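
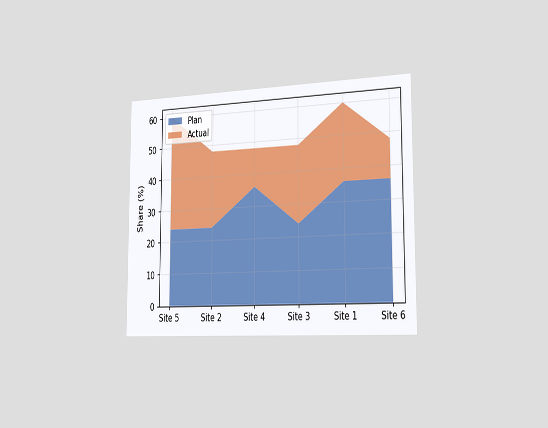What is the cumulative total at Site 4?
The chart is viewed slightly from the right. The stacked total at Site 4 reaches 48%.

48%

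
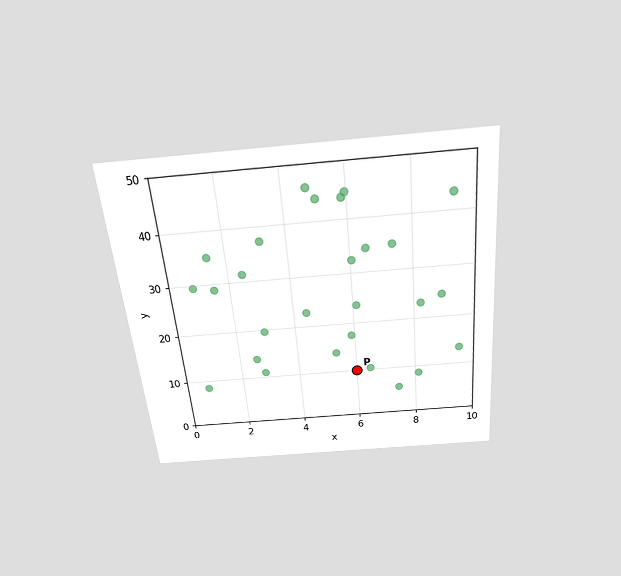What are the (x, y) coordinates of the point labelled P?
(6, 10)

The chart is tilted about 5° counter-clockwise and viewed slightly from above. Following the gridlines from P to each axis, P sits at (6, 10).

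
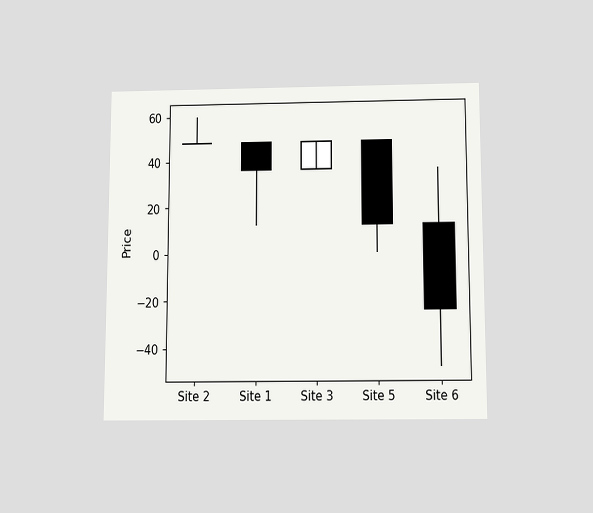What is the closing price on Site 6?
-24

The chart is viewed slightly from below. The Site 6 candle closes at -24.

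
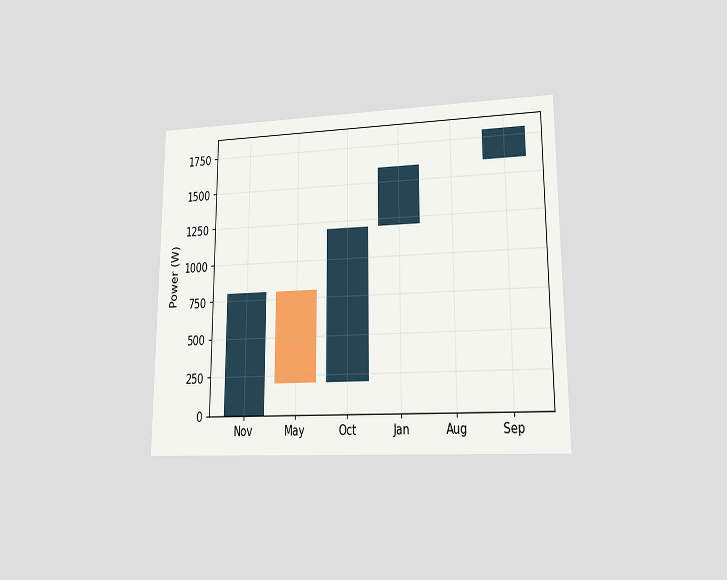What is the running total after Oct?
1200W

The chart is viewed at a slight angle. After Oct the running total reaches 1200W.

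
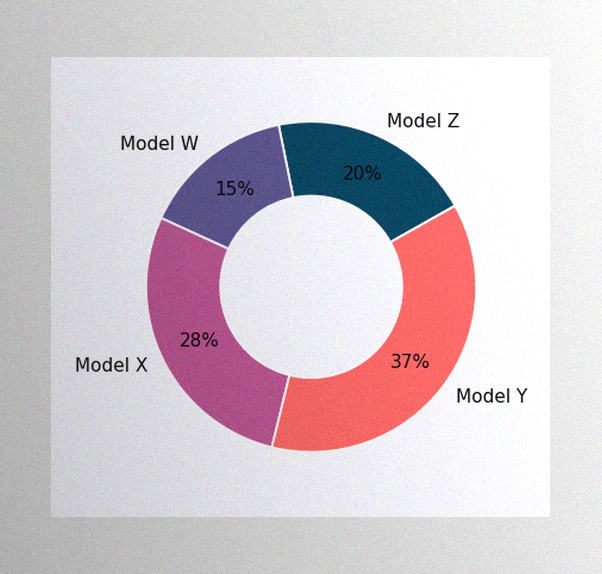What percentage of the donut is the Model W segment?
The image has some photo noise and uneven lighting. The Model W segment takes up 15% of the ring.

15%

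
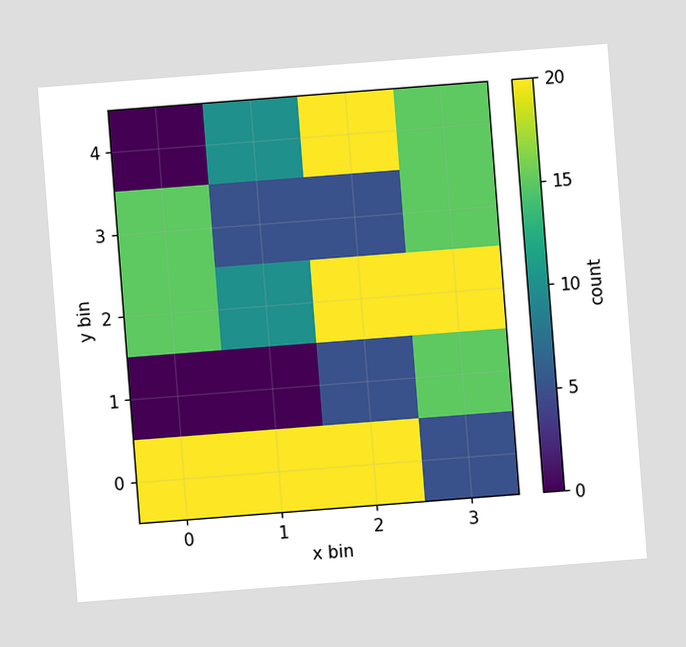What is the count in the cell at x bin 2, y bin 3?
The chart is tilted about 4° counter-clockwise. Matching the cell (2, 3) against the colorbar gives 5.

5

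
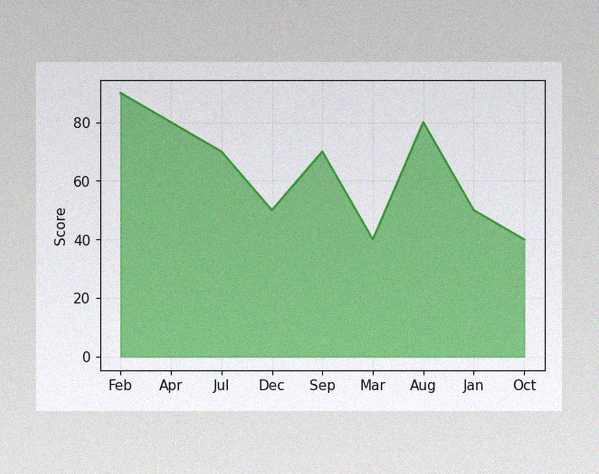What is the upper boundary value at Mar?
40

The image has some photo noise and uneven lighting. At Mar the upper boundary is at 40.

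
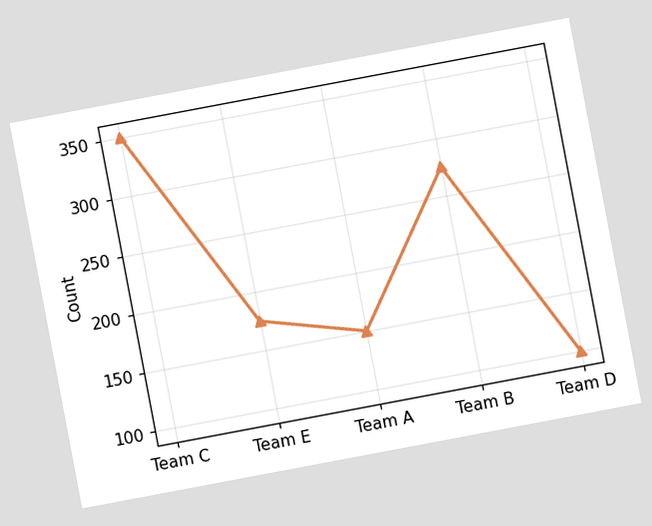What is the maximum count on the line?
350

The chart is tilted about 11° counter-clockwise. The highest point is at Team C, and reading across to the y-axis gives 350.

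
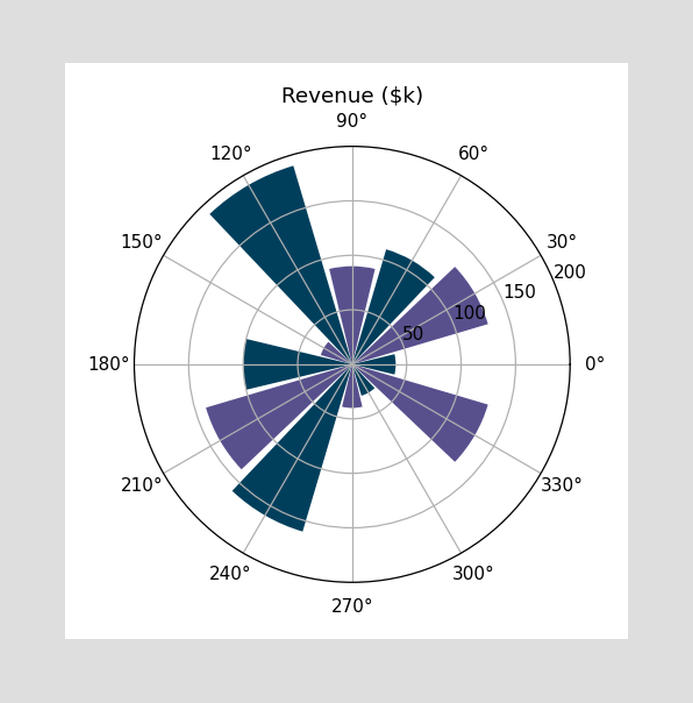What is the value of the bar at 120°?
$190k

The bar at 120° reaches $190k on the radial axis.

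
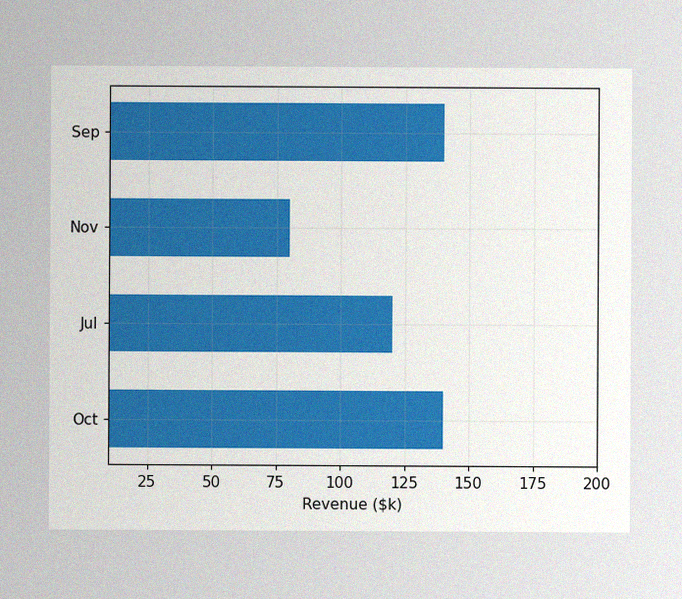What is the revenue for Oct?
The image has some photo noise and uneven lighting. Reading along the chart's x-axis, the Oct bar reaches $140k.

$140k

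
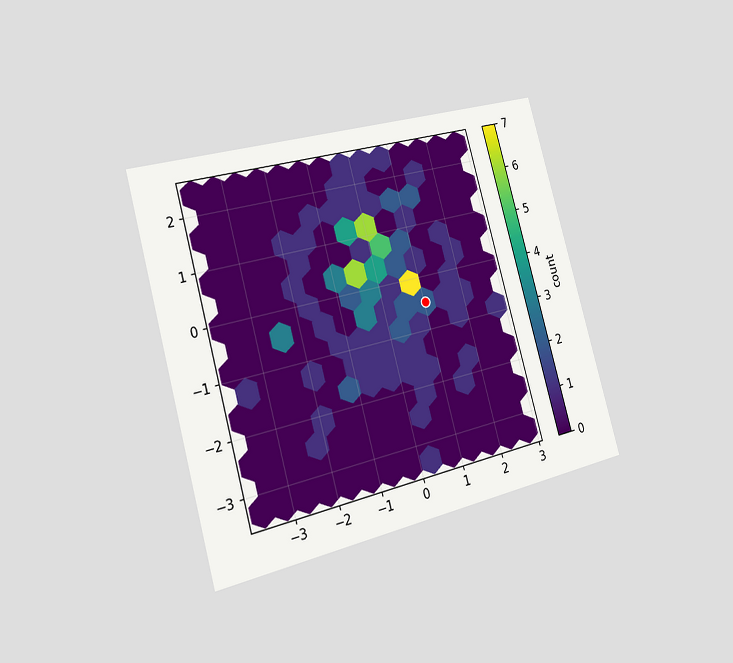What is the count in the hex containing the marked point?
2

The chart is tilted about 15° counter-clockwise and viewed slightly from the left. The marked hex reads 2 on the colorbar.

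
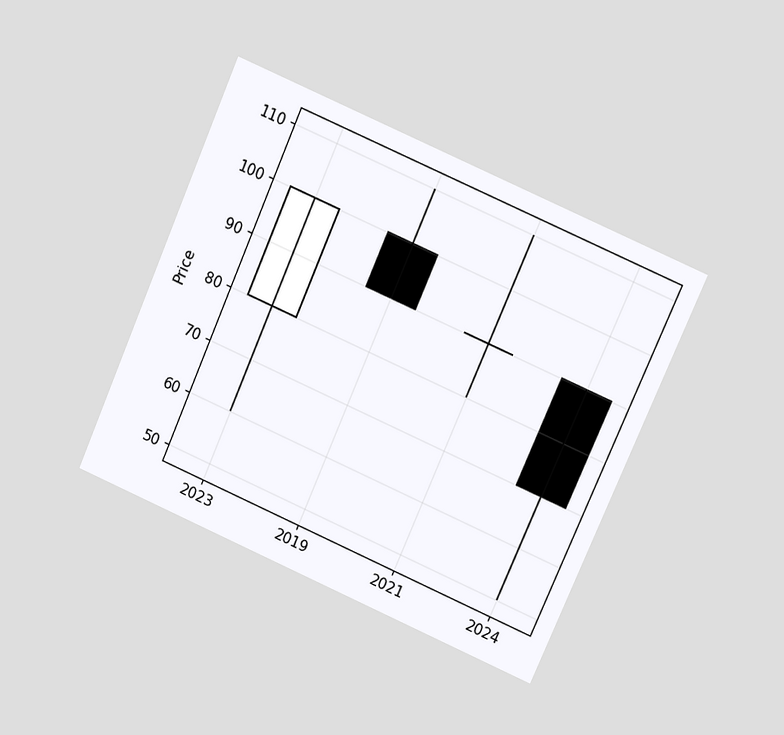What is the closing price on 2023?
The chart is tilted about 24° clockwise and viewed at a slight angle. The 2023 candle closes at 100.

100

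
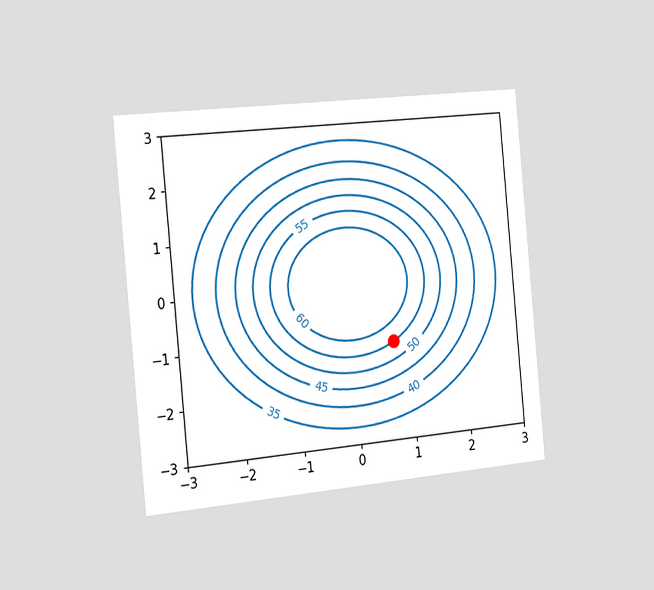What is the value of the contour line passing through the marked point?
55

The chart is tilted about 5° counter-clockwise and viewed slightly from the left. The marked point sits on the contour labelled 55.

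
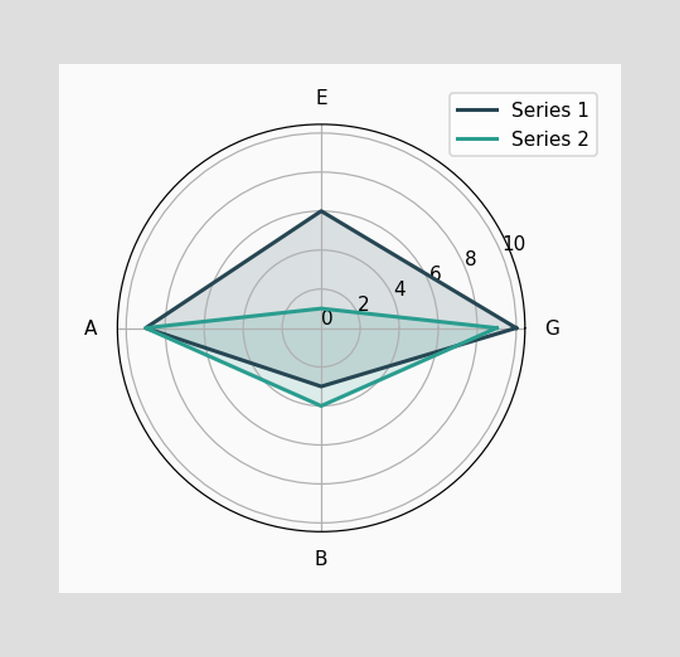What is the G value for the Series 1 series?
On the G axis, Series 1 reaches 10.

10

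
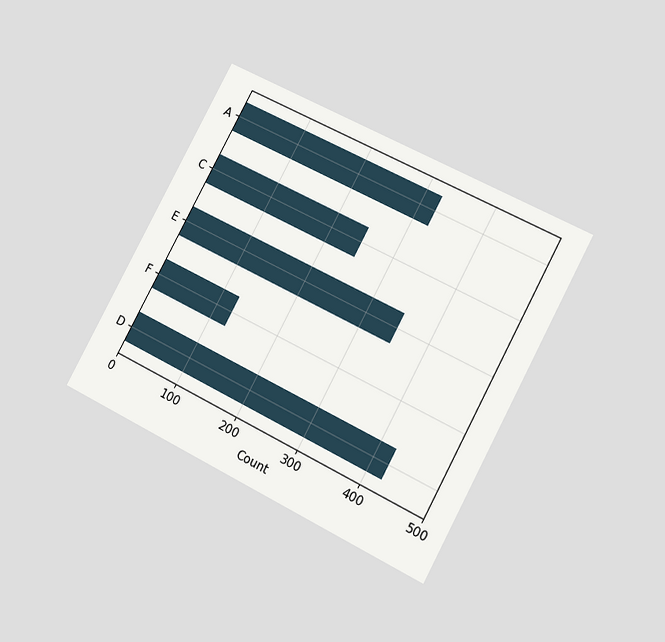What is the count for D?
425

The chart is tilted about 28° clockwise and viewed at a slight angle. Reading along the chart's x-axis, the D bar reaches 425.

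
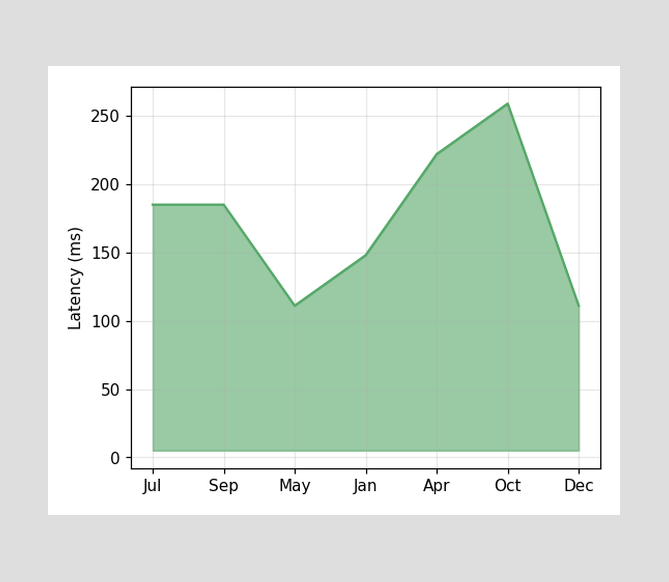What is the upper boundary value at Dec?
At Dec the upper boundary is at 111ms.

111ms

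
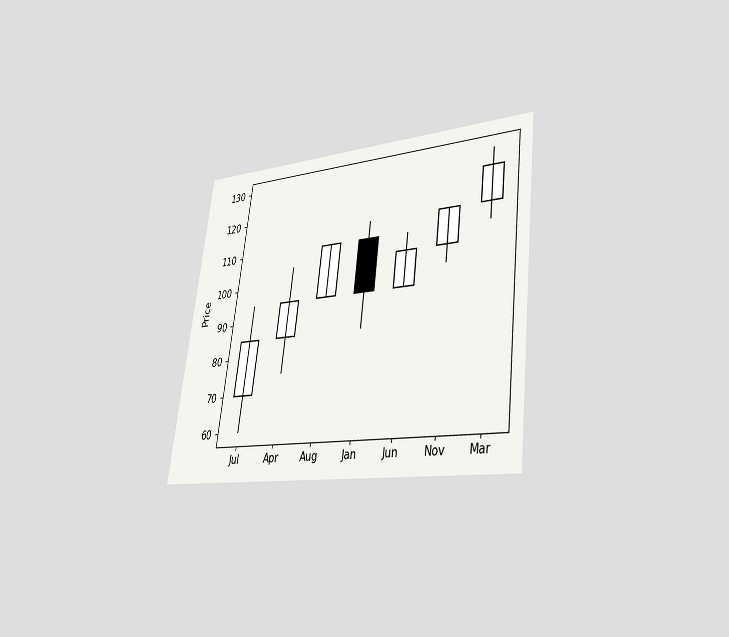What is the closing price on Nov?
The chart is tilted about 7° clockwise and viewed at a slight angle. The Nov candle closes at 115.

115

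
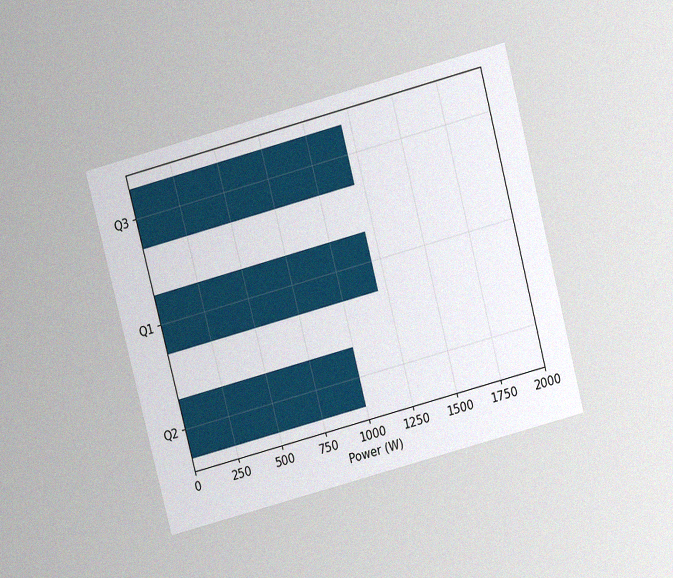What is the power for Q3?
1200W

The chart is tilted about 15° counter-clockwise and viewed slightly from above, with some photo noise. Reading along the chart's x-axis, the Q3 bar reaches 1200W.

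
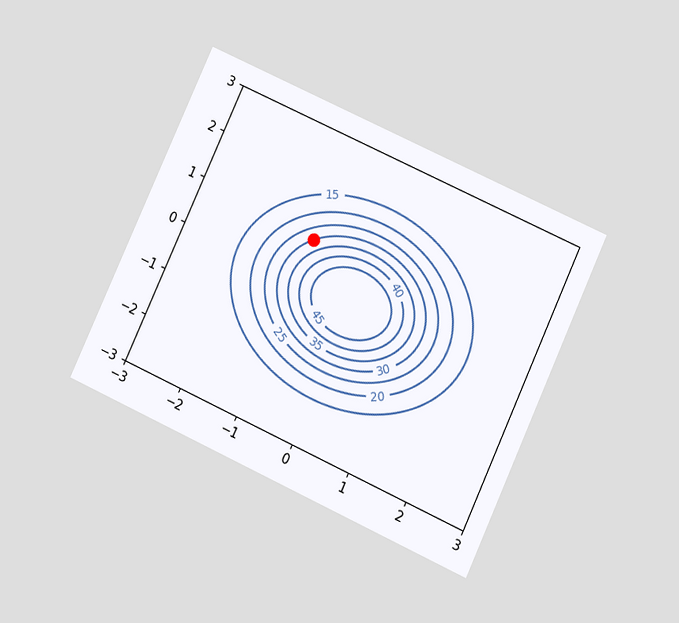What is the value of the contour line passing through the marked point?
30

The chart is tilted about 25° clockwise and viewed at a slight angle. The marked point sits on the contour labelled 30.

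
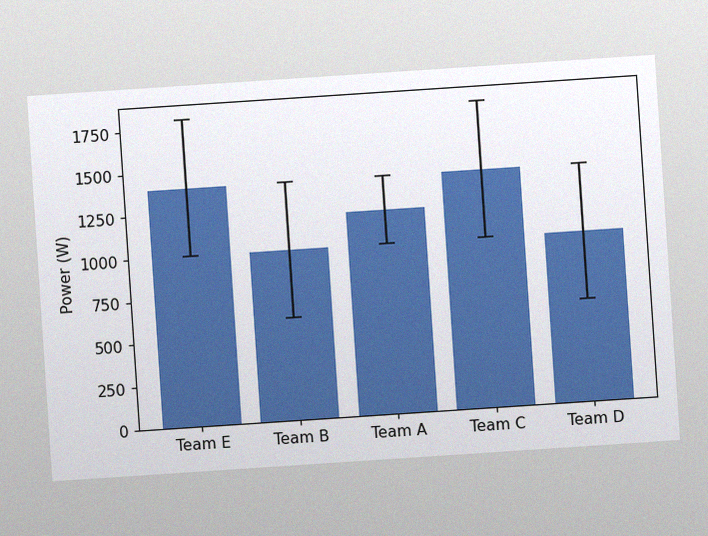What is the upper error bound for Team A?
The chart is tilted about 4° counter-clockwise, with some photo noise. The Team A bar's upper whisker reaches 1400W.

1400W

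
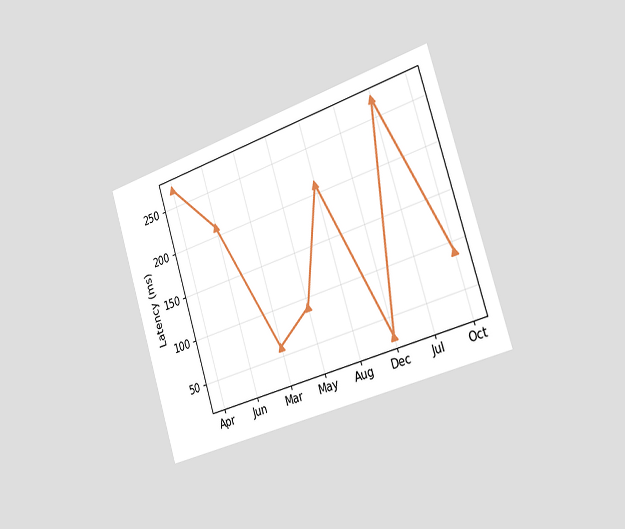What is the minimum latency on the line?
The chart is tilted about 18° counter-clockwise and viewed slightly from the right. The lowest point is at Dec, and reading across to the y-axis gives 30ms.

30ms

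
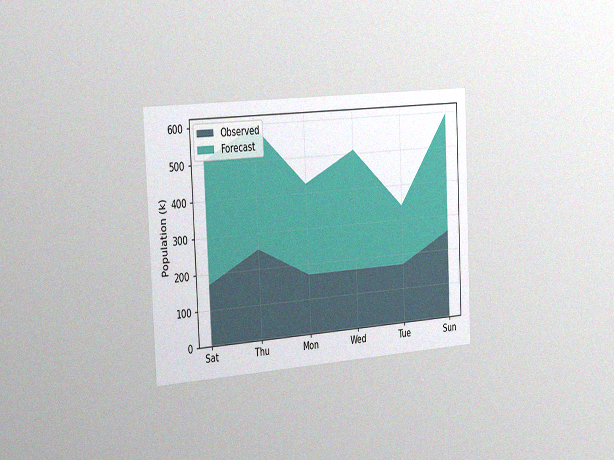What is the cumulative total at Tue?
The chart is tilted about 3° counter-clockwise and viewed slightly from the left, with some photo noise. The stacked total at Tue reaches 340k.

340k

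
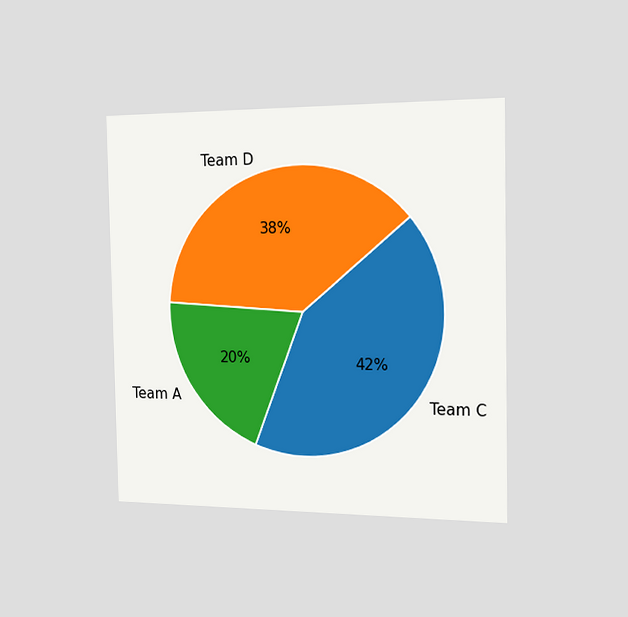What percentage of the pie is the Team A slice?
20%

The chart is viewed slightly from the right. The Team A slice takes up 20% of the pie.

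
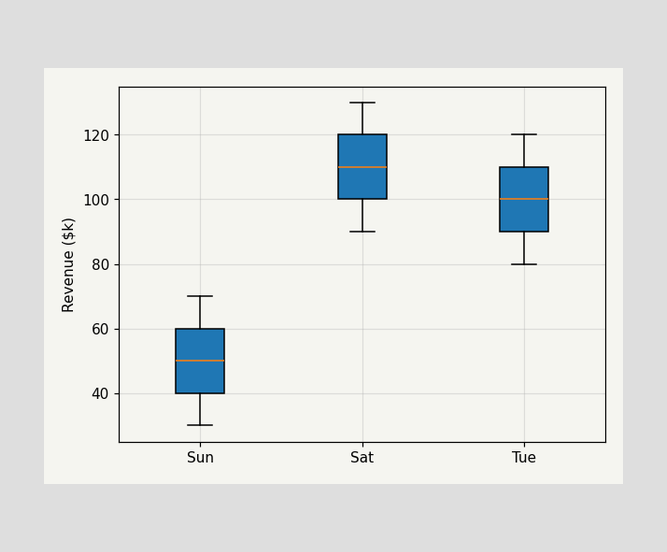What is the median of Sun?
The median line in the Sun box sits at $50k.

$50k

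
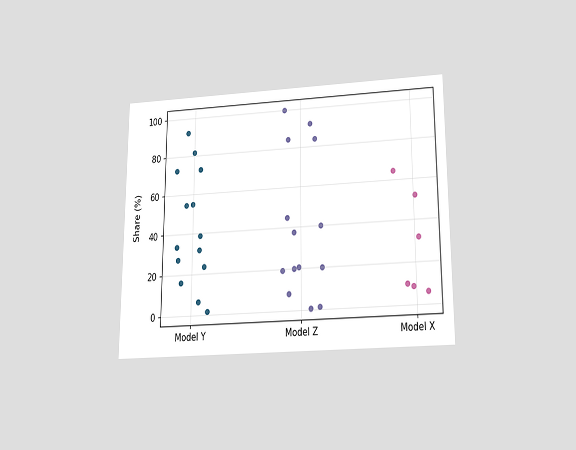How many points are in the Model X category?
6

The chart is viewed slightly from below. Counting the markers in the Model X column gives 6.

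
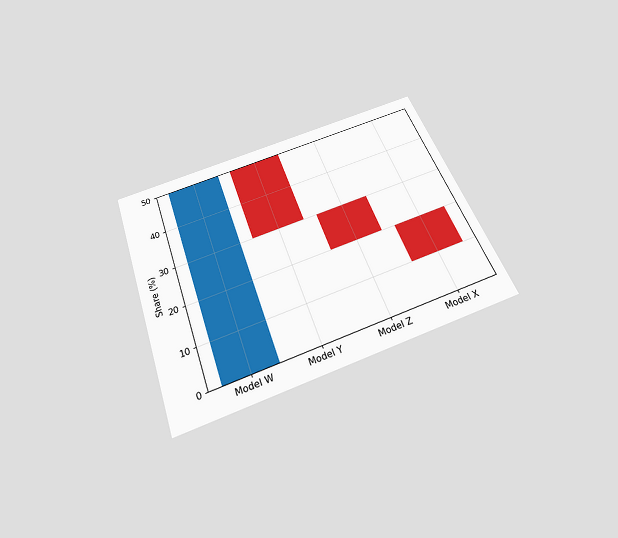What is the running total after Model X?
The chart is tilted about 20° counter-clockwise and viewed slightly from below. After Model X the running total reaches 10%.

10%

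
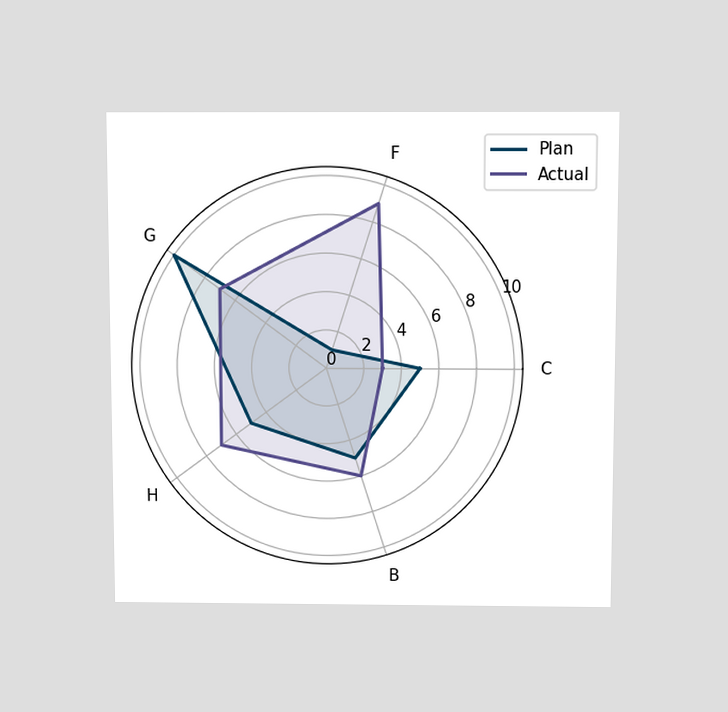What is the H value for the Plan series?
The chart is viewed slightly from above. On the H axis, Plan reaches 5.

5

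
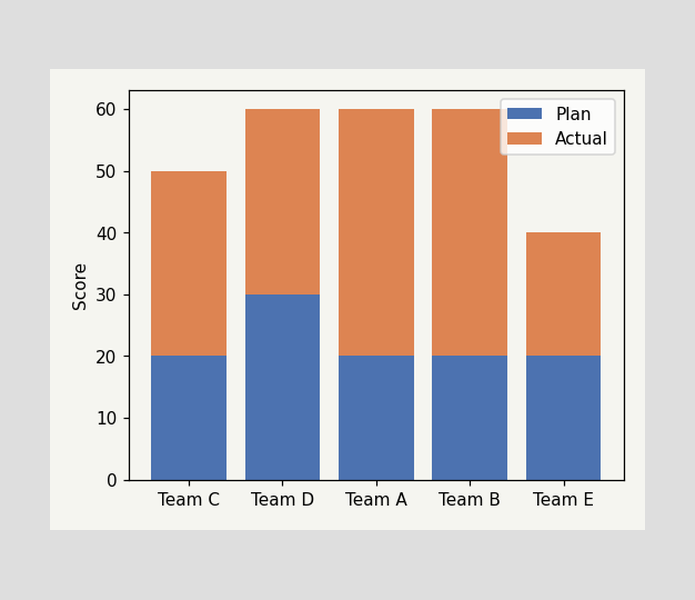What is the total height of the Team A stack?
60

The Team A stack's top reaches 60 on the y-axis.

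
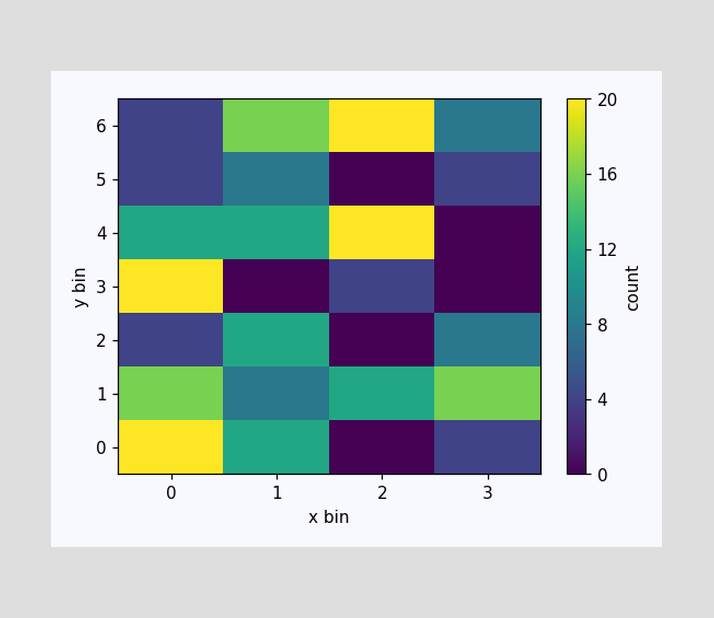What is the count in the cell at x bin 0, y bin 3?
Matching the cell (0, 3) against the colorbar gives 20.

20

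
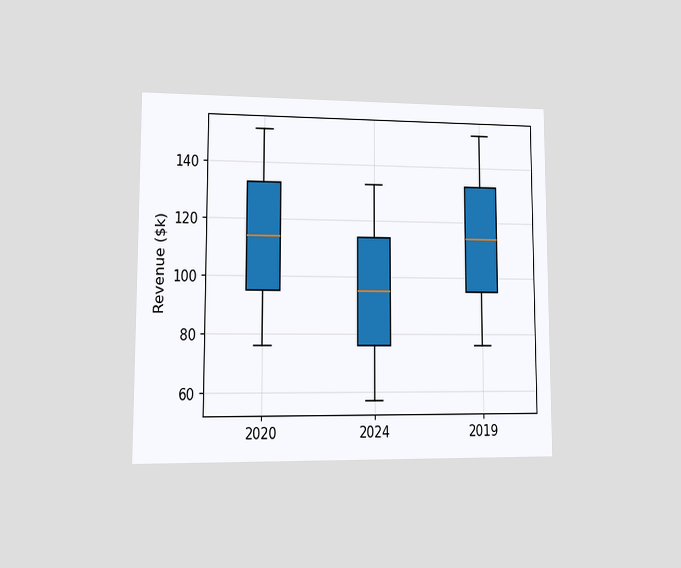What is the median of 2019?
$114k

The chart is viewed at a slight angle. The median line in the 2019 box sits at $114k.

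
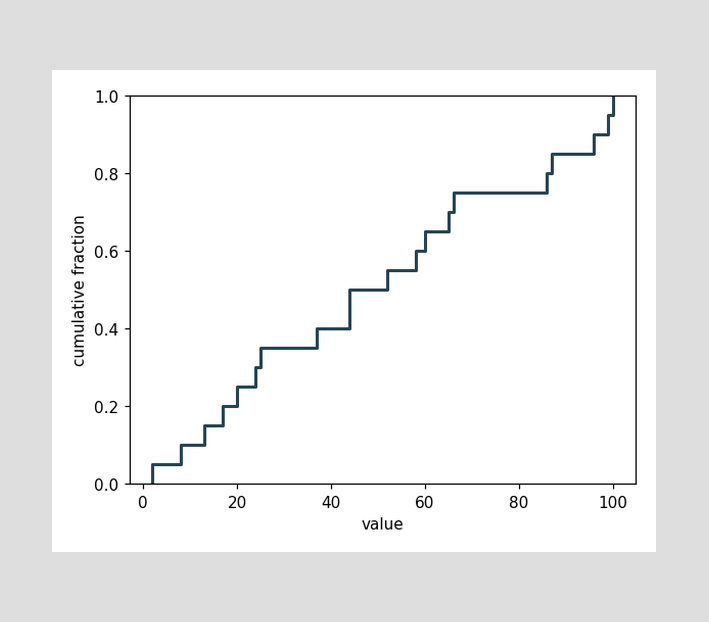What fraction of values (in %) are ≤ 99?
At x=99 the ECDF step is at 95%.

95%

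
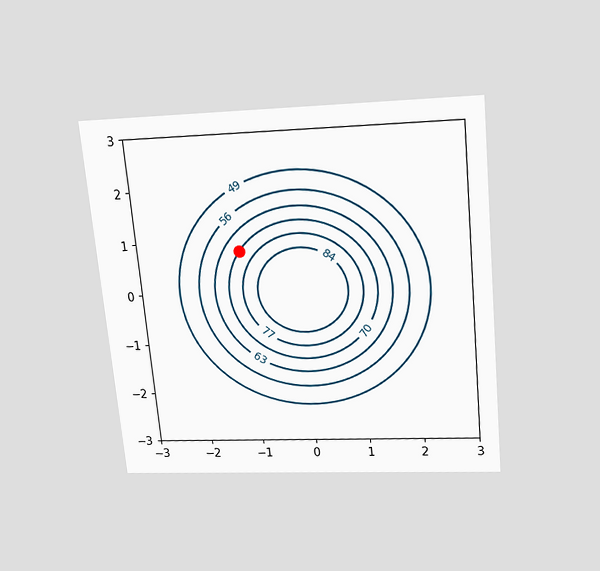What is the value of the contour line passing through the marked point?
70

The chart is tilted about 5° counter-clockwise and viewed slightly from above. The marked point sits on the contour labelled 70.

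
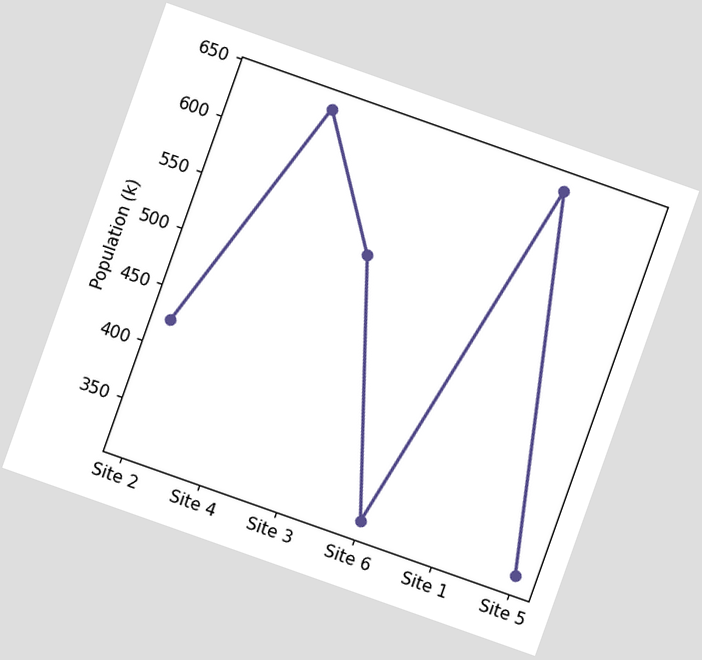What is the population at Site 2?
424k

The chart is tilted about 19° clockwise. At Site 2, the line is at 424k.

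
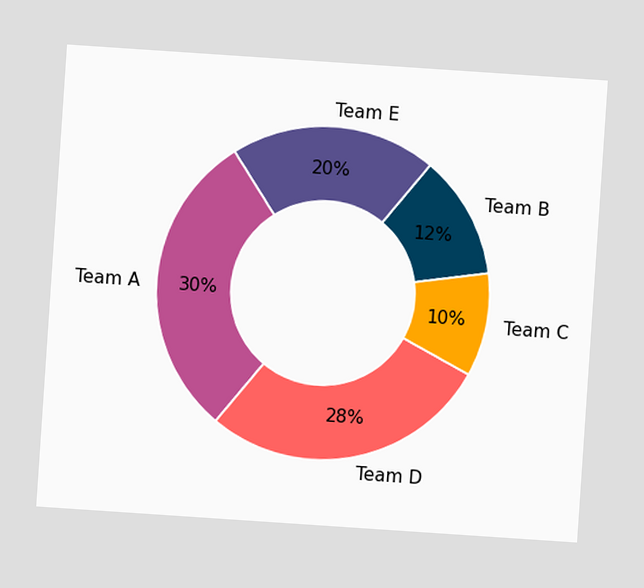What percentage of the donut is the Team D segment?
28%

The chart is tilted about 4° clockwise. The Team D segment takes up 28% of the ring.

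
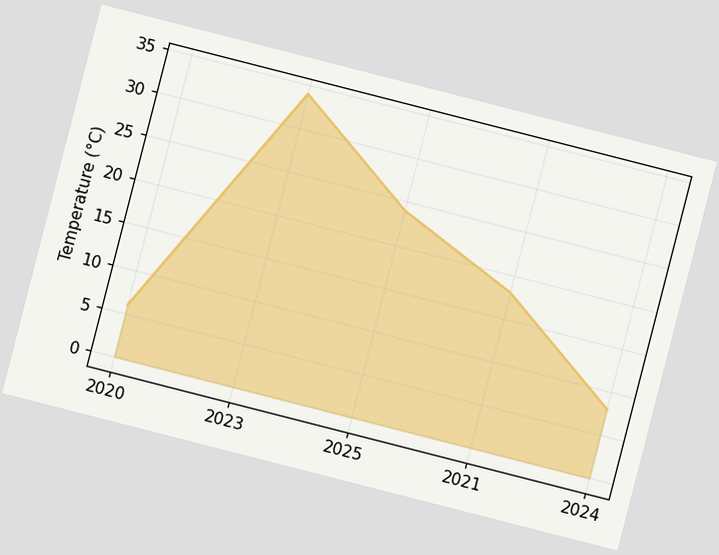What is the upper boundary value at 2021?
18°C

The chart is tilted about 14° clockwise. At 2021 the upper boundary is at 18°C.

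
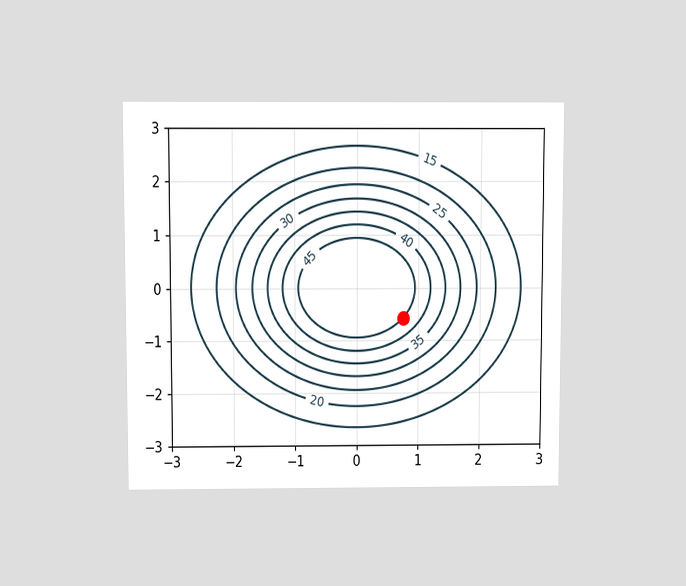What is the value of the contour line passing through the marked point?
45

The chart is viewed slightly from above. The marked point sits on the contour labelled 45.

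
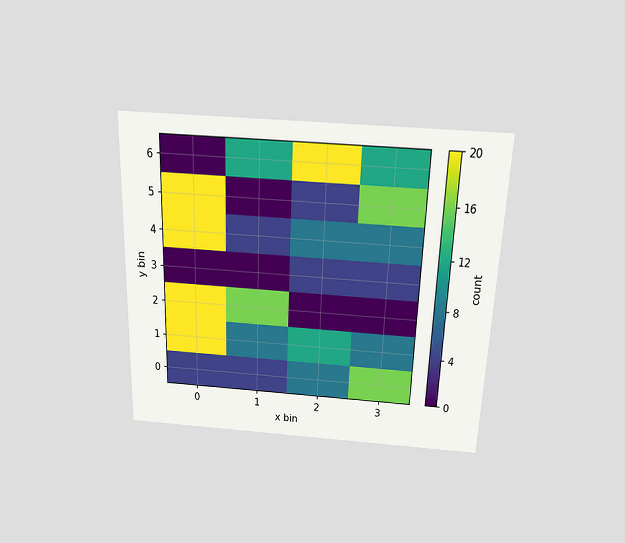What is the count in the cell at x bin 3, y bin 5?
The chart is tilted about 2° clockwise and viewed slightly from above. Matching the cell (3, 5) against the colorbar gives 16.

16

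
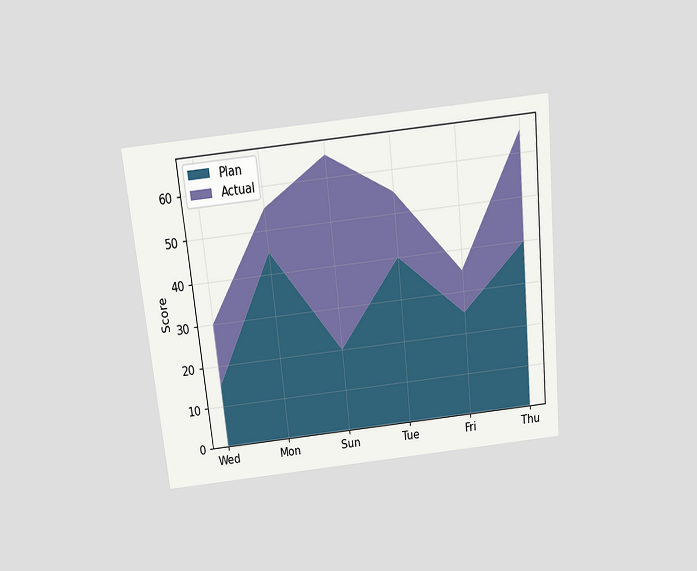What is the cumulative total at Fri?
35

The chart is tilted about 6° counter-clockwise and viewed slightly from above. The stacked total at Fri reaches 35.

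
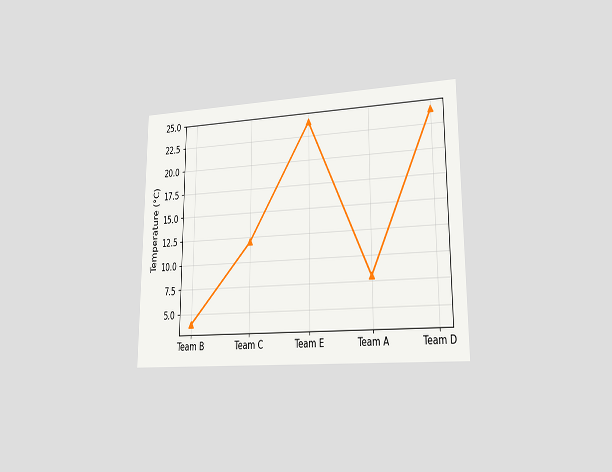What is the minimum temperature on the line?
The chart is viewed slightly from the right. The lowest point is at Team B, and reading across to the y-axis gives 4°C.

4°C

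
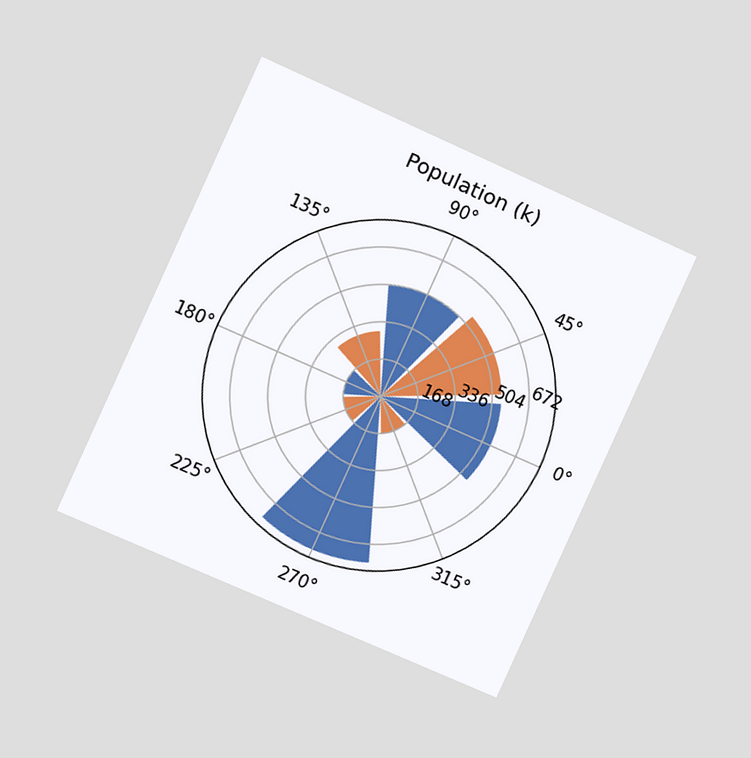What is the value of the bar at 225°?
168k

The chart is tilted about 24° clockwise and viewed slightly from the left. The bar at 225° reaches 168k on the radial axis.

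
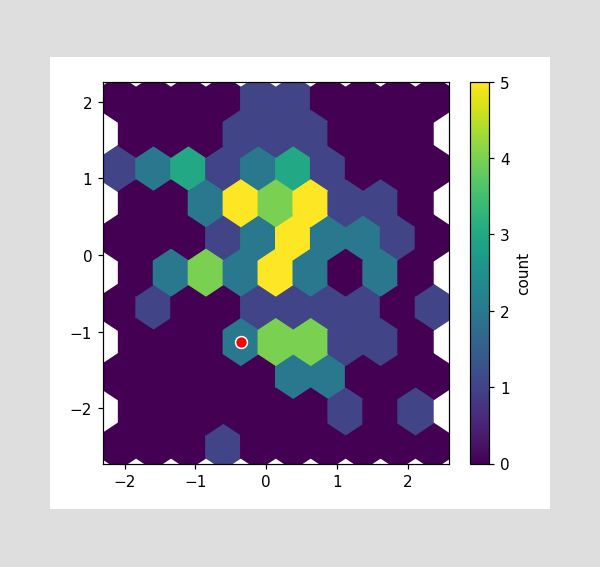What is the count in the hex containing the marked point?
2

The marked hex reads 2 on the colorbar.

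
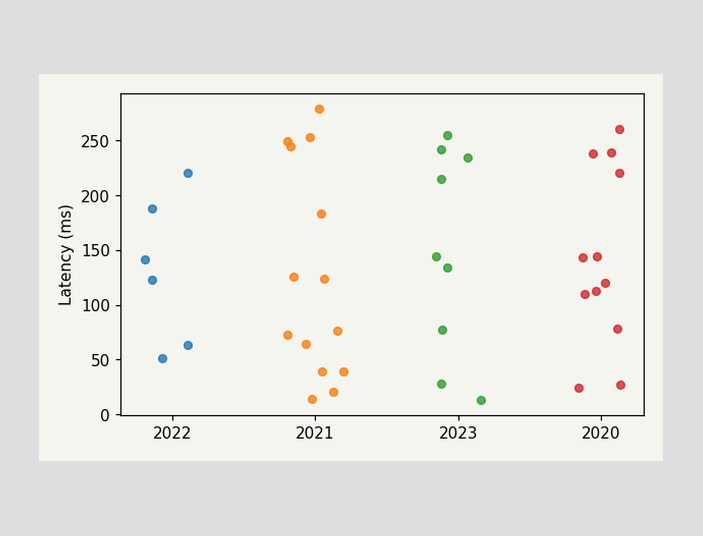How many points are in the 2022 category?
Counting the markers in the 2022 column gives 6.

6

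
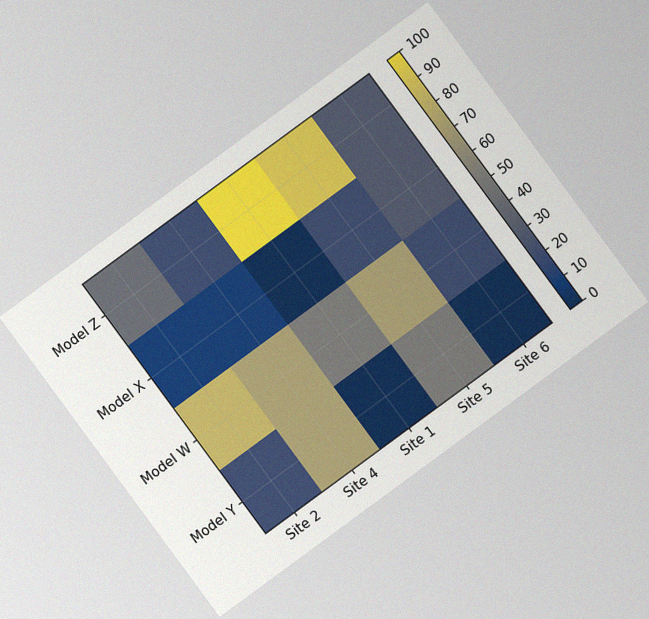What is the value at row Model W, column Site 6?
The chart is tilted about 36° counter-clockwise, with some photo noise. Matching cell (Model W, Site 6) against the colorbar gives 20.

20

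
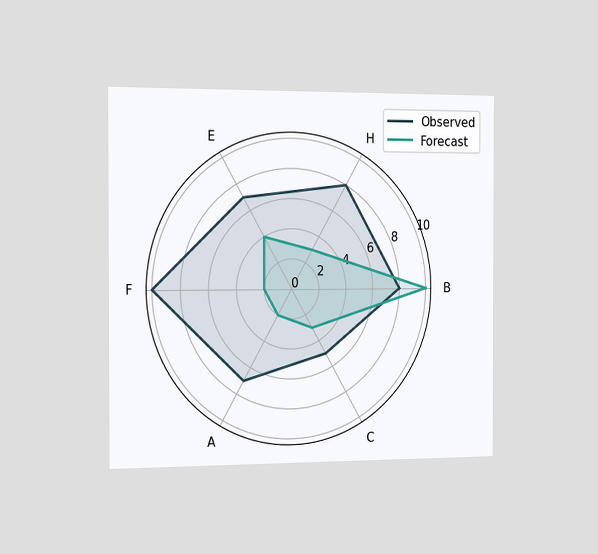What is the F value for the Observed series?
The chart is viewed slightly from the left. On the F axis, Observed reaches 10.

10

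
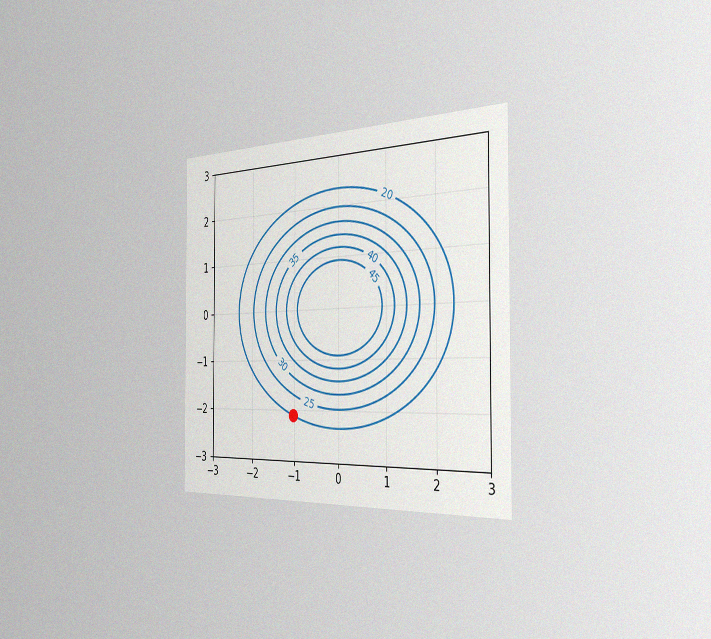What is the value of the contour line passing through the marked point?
20

The chart is viewed slightly from the right, with some photo noise. The marked point sits on the contour labelled 20.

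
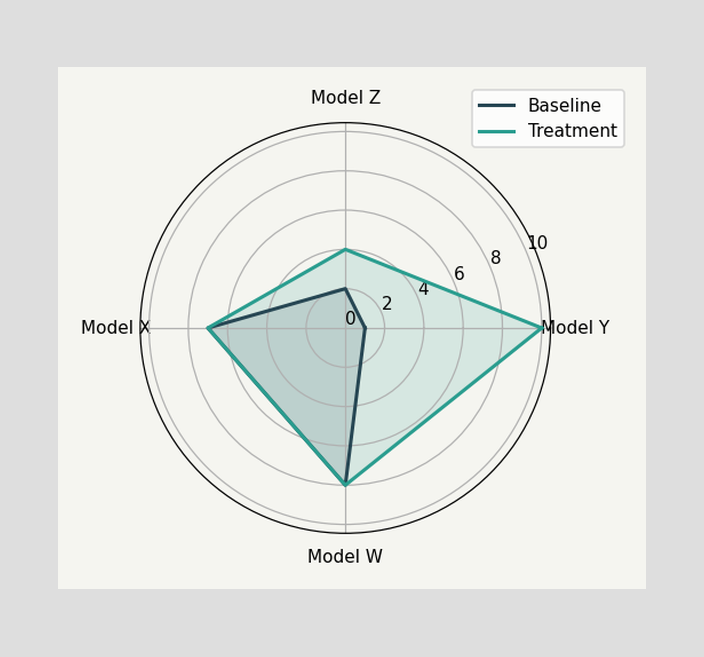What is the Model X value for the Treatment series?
On the Model X axis, Treatment reaches 7.

7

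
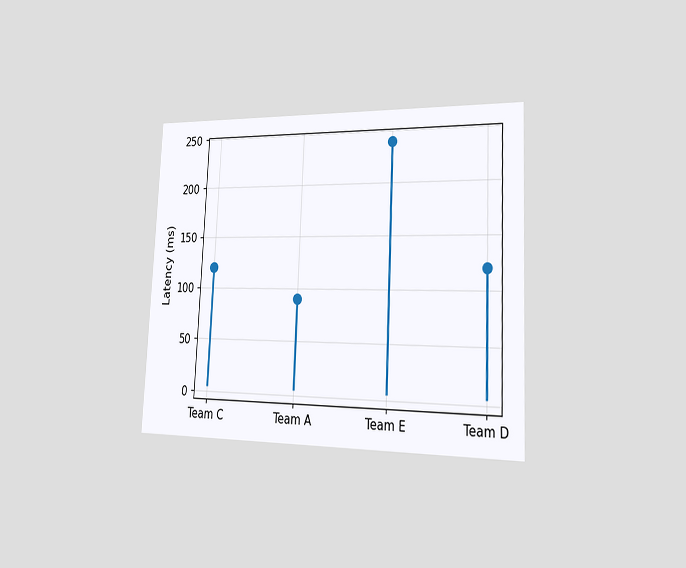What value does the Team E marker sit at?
240ms

The chart is tilted about 3° clockwise and viewed slightly from the right. The Team E marker sits at 240ms.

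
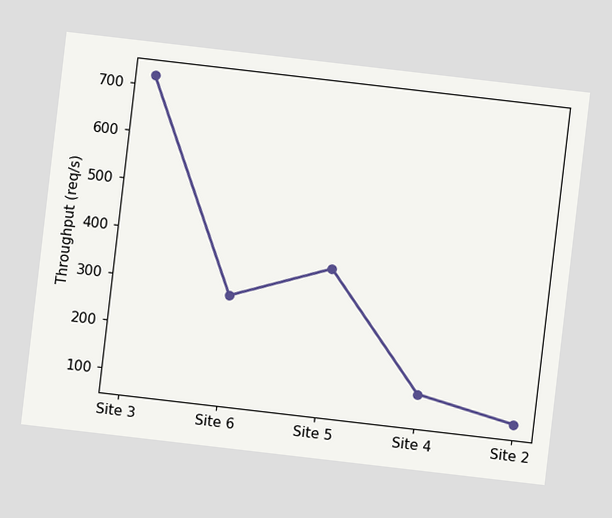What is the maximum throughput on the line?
720req/s

The chart is tilted about 7° clockwise. The highest point is at Site 3, and reading across to the y-axis gives 720req/s.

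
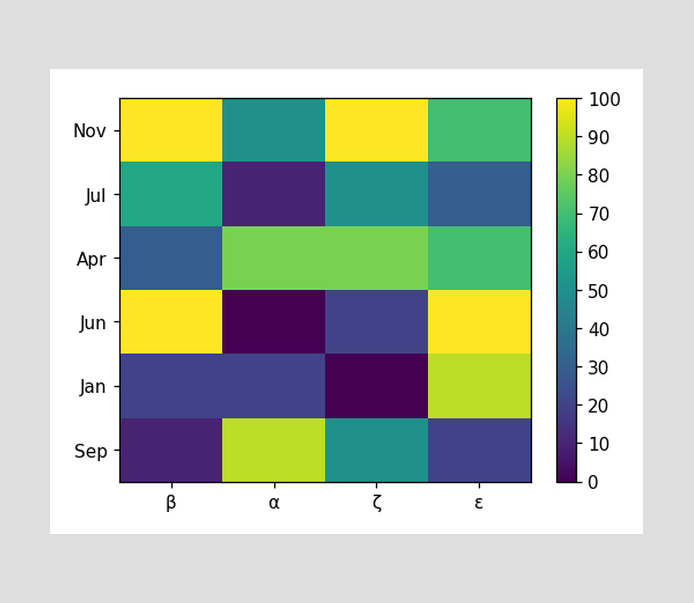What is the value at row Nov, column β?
100

Matching cell (Nov, β) against the colorbar gives 100.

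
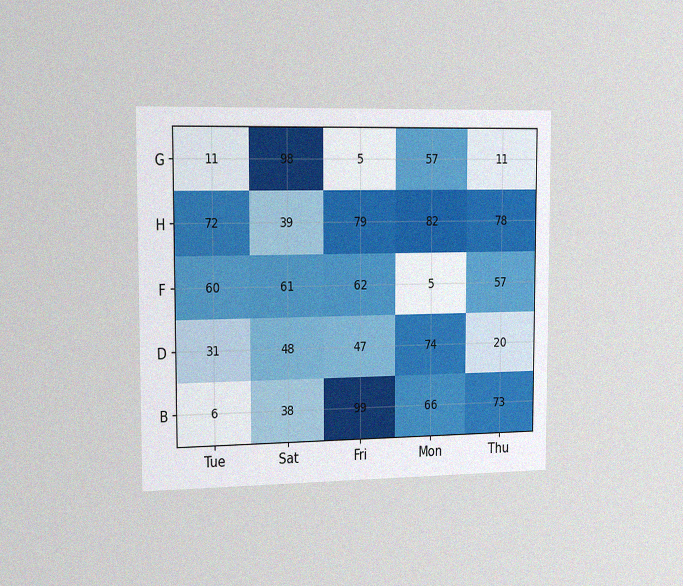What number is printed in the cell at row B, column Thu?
73

The chart is viewed slightly from the left, with some photo noise. The (B, Thu) cell reads 73.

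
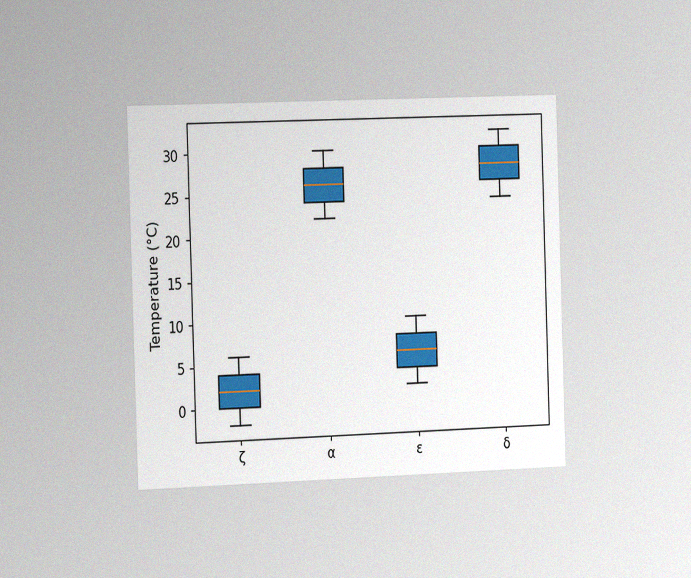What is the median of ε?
The chart is viewed slightly from the left, with some photo noise. The median line in the ε box sits at 6°C.

6°C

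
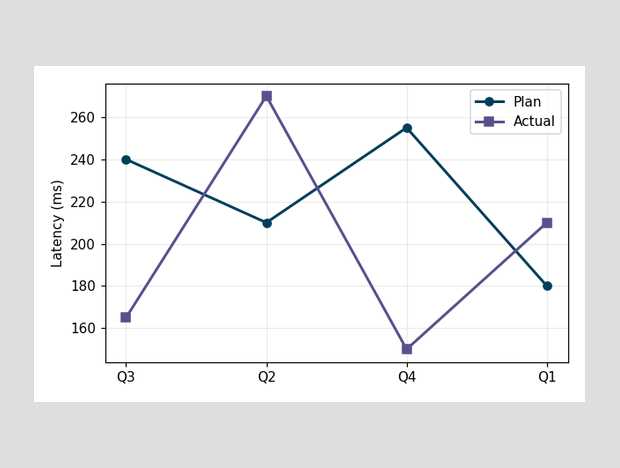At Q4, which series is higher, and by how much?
At Q4, Plan sits above the other line by 105ms.

Plan, by 105ms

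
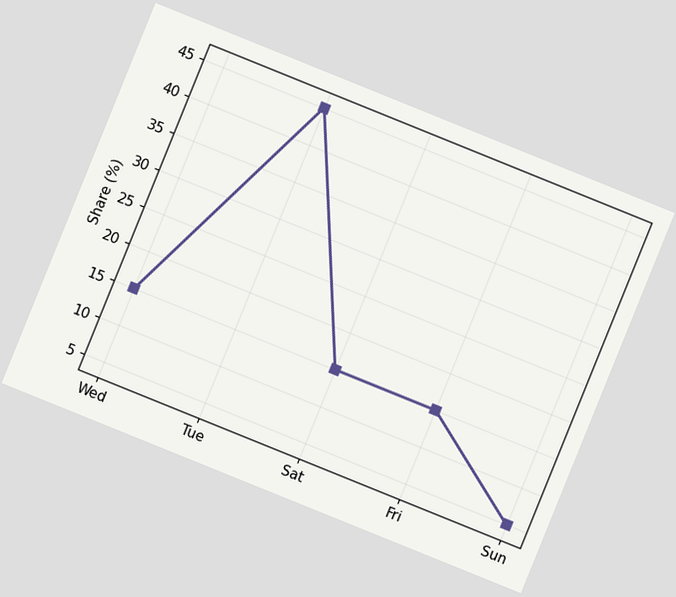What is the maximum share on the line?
The chart is tilted about 22° clockwise. The highest point is at Tue, and reading across to the y-axis gives 45%.

45%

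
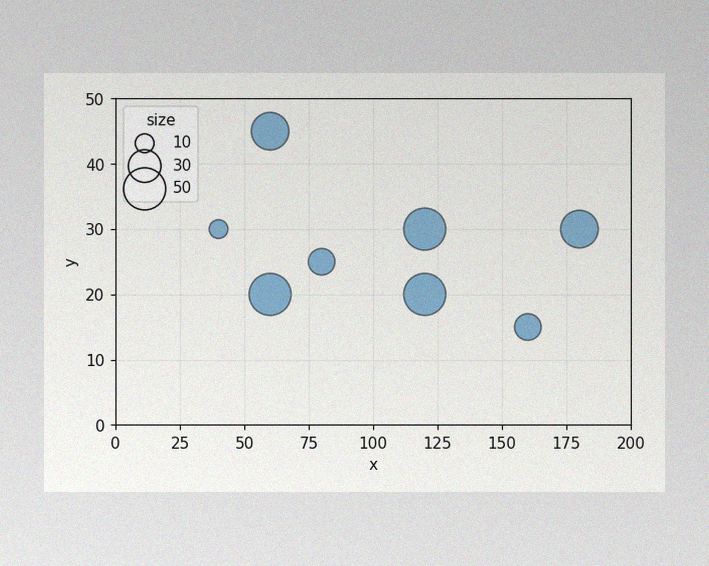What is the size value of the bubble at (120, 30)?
50

The image has some photo noise and uneven lighting. Matching the bubble at (120, 30) against the size legend gives 50.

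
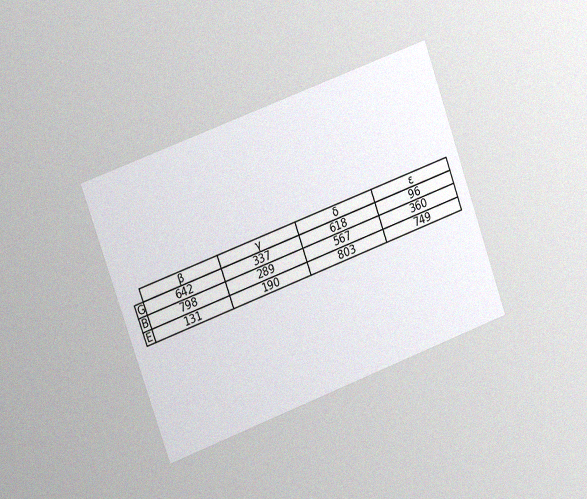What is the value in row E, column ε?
The chart is tilted about 20° counter-clockwise and viewed slightly from the left, with some photo noise. The (E, ε) cell reads 749.

749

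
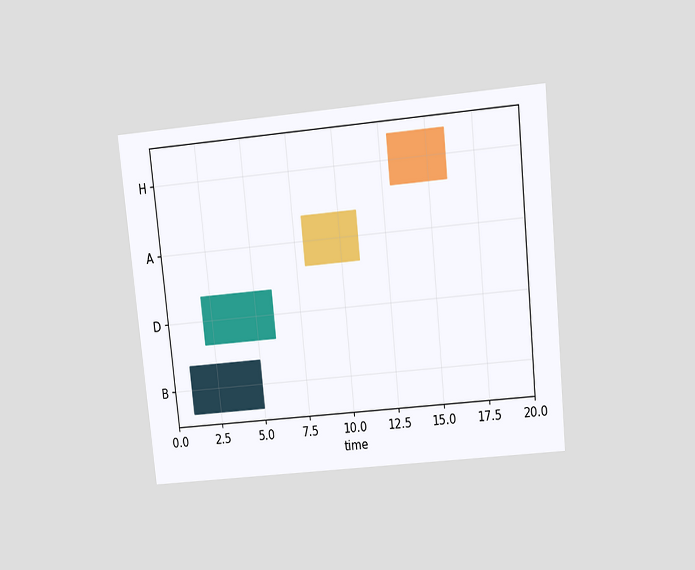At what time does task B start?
The chart is tilted about 6° counter-clockwise and viewed slightly from above. The B bar begins at t=1.

1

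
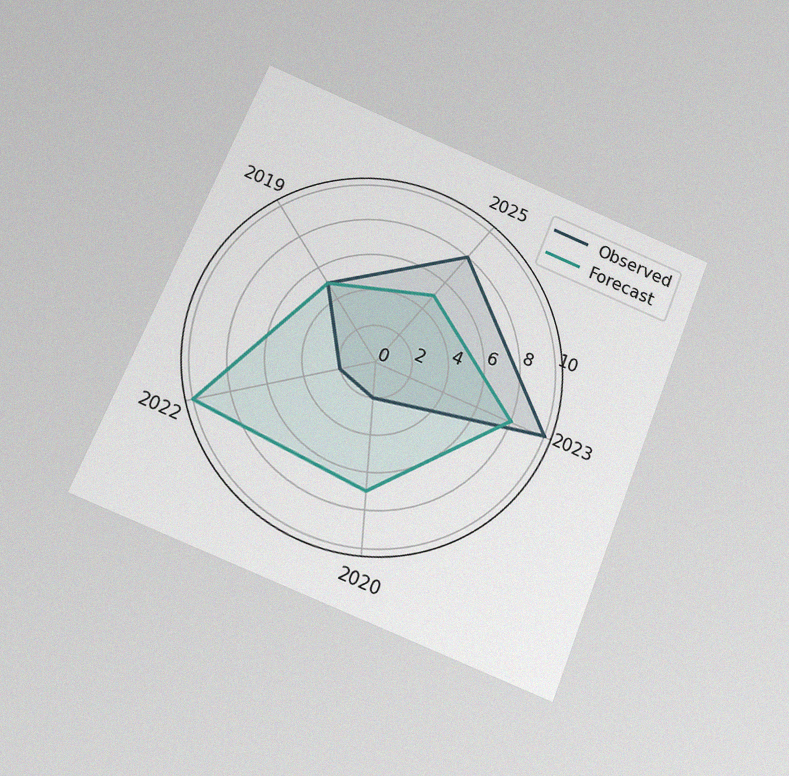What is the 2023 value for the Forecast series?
8

The chart is tilted about 22° clockwise and viewed slightly from below, with some photo noise. On the 2023 axis, Forecast reaches 8.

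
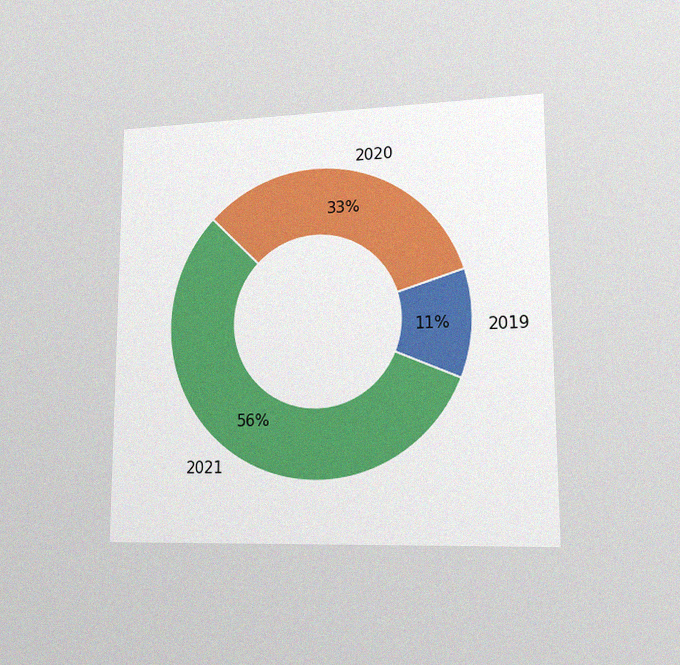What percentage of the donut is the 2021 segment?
56%

The chart is viewed at a slight angle, with some photo noise. The 2021 segment takes up 56% of the ring.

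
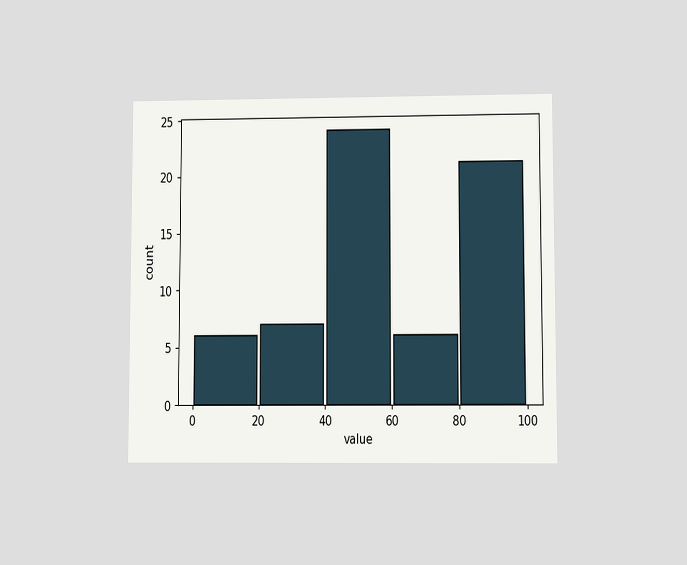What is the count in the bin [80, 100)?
21

The chart is viewed at a slight angle. The [80, 100) bin has height 21.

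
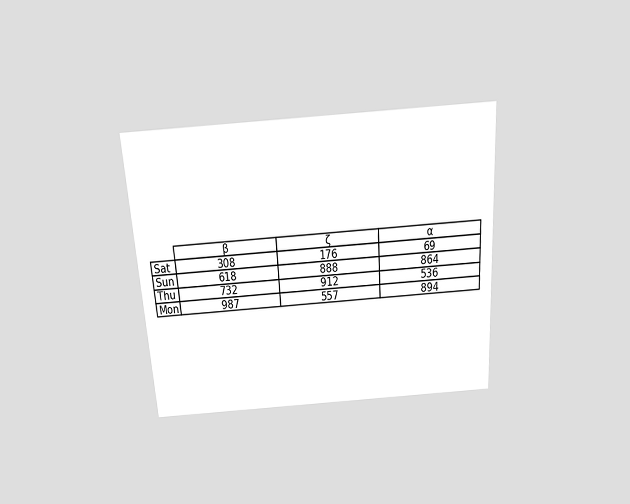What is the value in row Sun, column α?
864

The chart is tilted about 4° counter-clockwise and viewed slightly from above. The (Sun, α) cell reads 864.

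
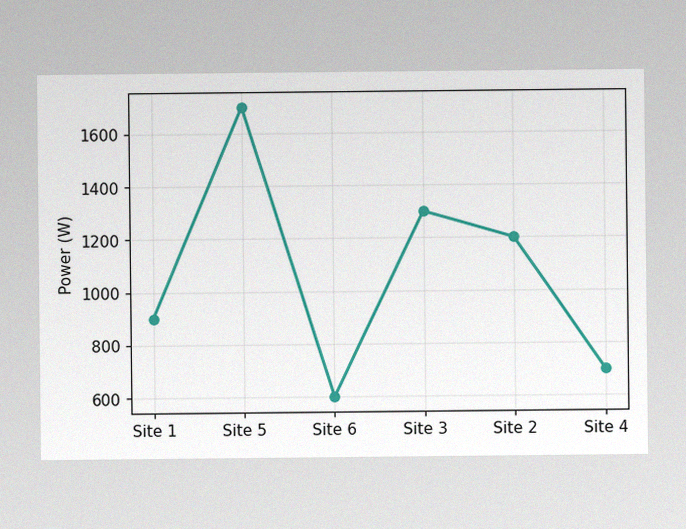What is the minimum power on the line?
The image has some photo noise and uneven lighting. The lowest point is at Site 6, and reading across to the y-axis gives 600W.

600W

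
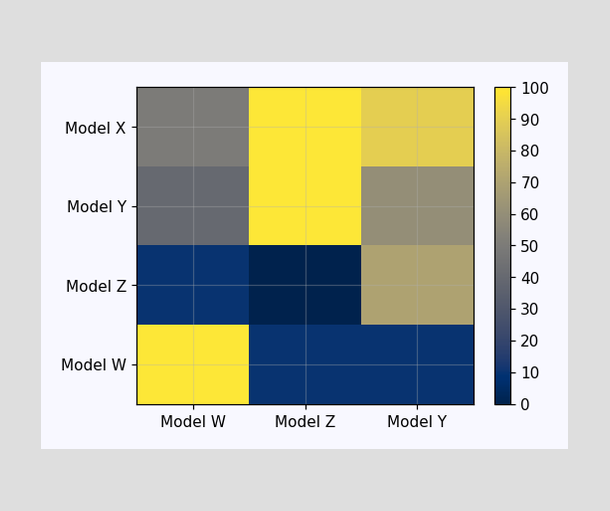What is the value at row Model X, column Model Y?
90

Matching cell (Model X, Model Y) against the colorbar gives 90.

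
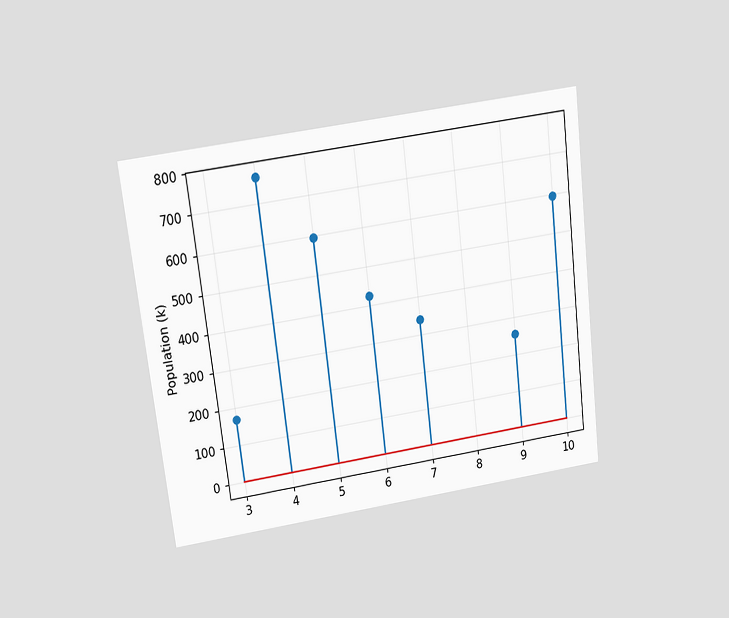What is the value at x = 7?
The chart is tilted about 7° counter-clockwise and viewed slightly from above. The stem at x=7 reaches 340k.

340k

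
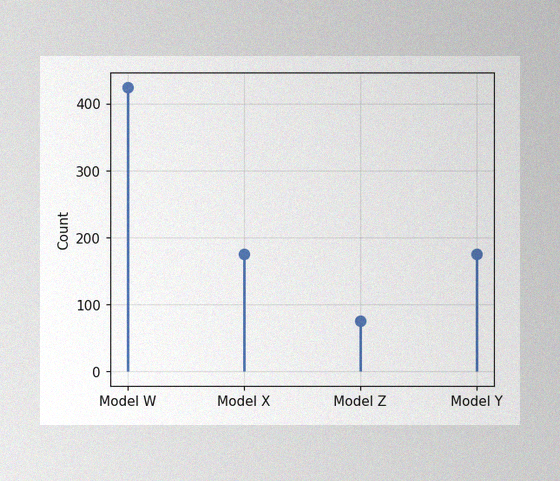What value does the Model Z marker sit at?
The image has some photo noise and uneven lighting. The Model Z marker sits at 75.

75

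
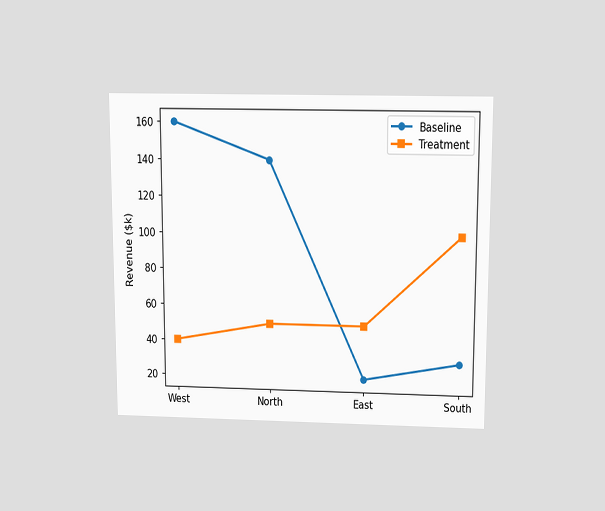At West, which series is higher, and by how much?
Baseline, by $120k

The chart is viewed slightly from above. At West, Baseline sits above the other line by $120k.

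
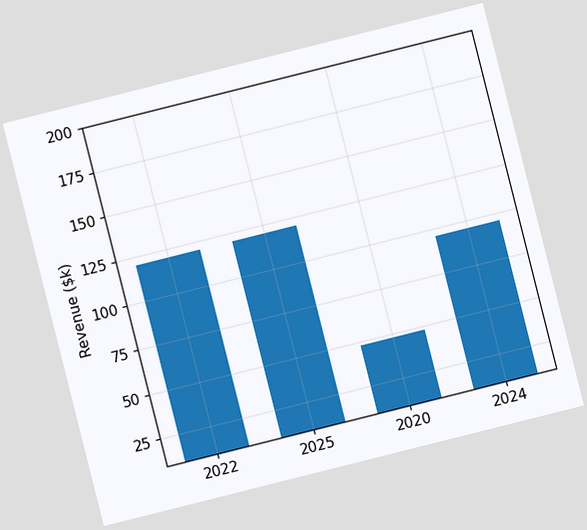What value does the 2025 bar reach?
$120k

The chart is tilted about 14° counter-clockwise. Reading along the chart's y-axis, the 2025 bar reaches $120k.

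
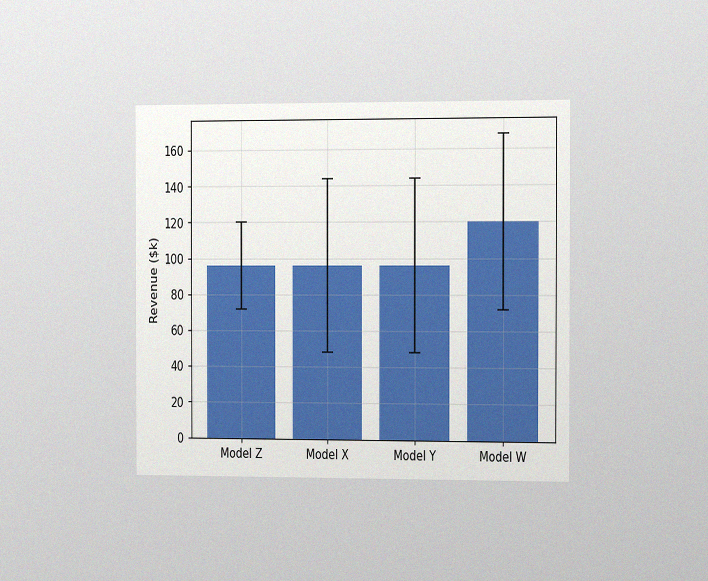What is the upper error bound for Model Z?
The chart is viewed slightly from the right, with some photo noise. The Model Z bar's upper whisker reaches $120k.

$120k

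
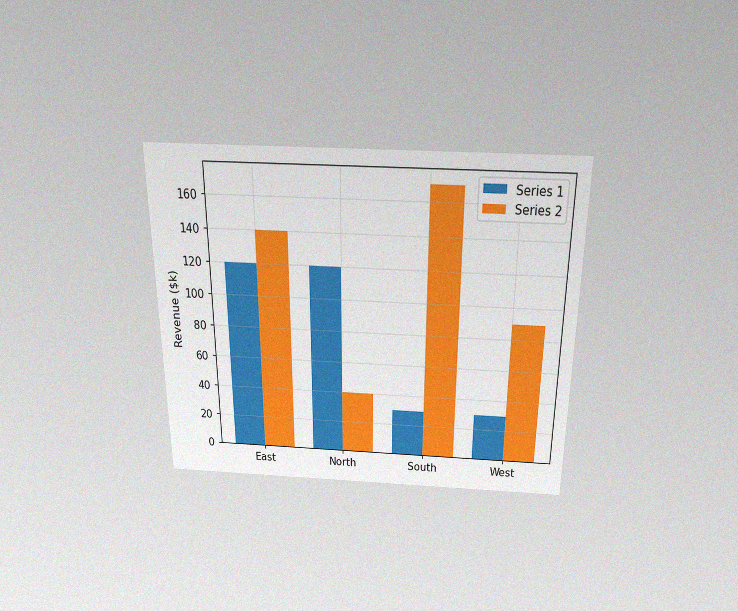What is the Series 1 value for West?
$30k

The chart is viewed slightly from above, with some photo noise. The Series 1 bar at West reaches $30k on the y-axis.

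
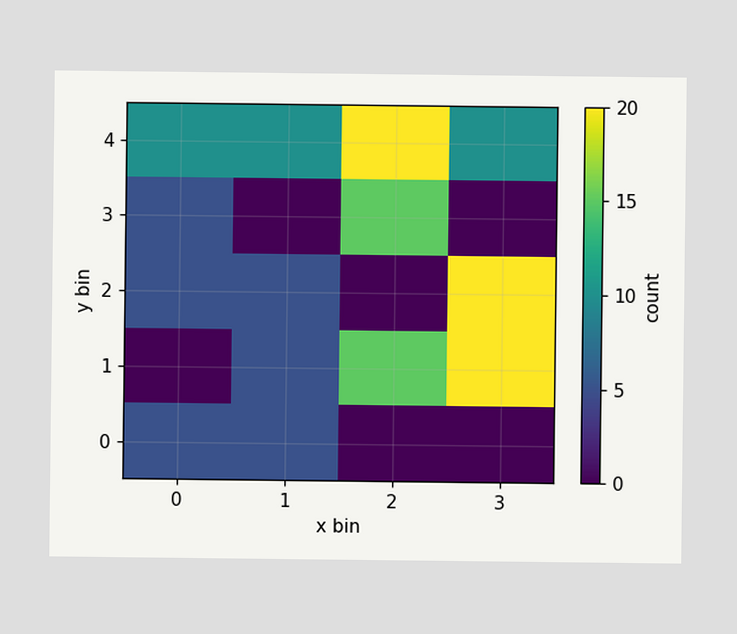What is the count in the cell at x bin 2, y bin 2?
Matching the cell (2, 2) against the colorbar gives 0.

0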